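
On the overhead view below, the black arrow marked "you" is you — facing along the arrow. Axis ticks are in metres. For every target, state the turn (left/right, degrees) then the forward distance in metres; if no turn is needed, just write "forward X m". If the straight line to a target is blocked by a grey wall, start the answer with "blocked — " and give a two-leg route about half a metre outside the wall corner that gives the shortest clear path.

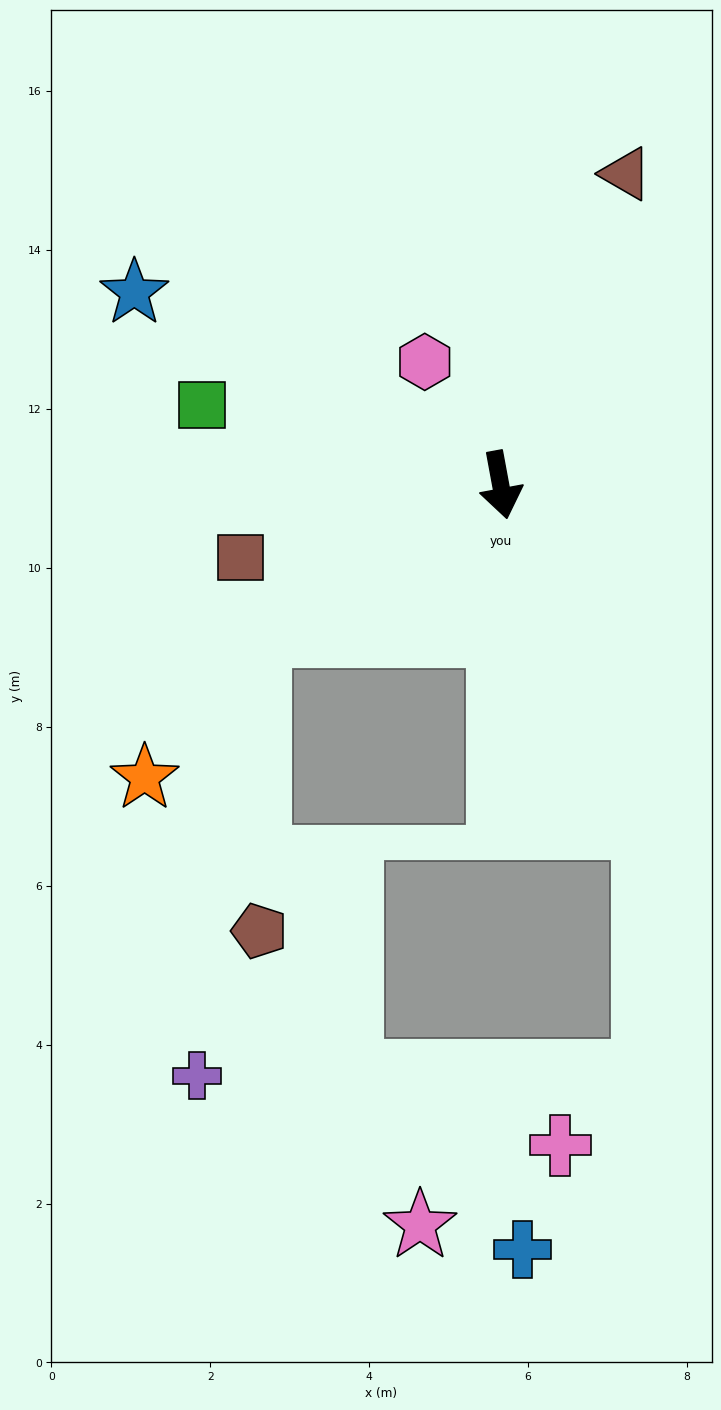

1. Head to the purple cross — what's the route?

blocked — turn right 69°, forward 3.6 m, then turn left 51°, forward 5.6 m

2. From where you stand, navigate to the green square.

turn right 115°, forward 3.9 m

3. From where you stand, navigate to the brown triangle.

turn left 148°, forward 4.2 m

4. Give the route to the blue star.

turn right 128°, forward 5.2 m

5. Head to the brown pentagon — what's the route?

blocked — turn right 69°, forward 3.6 m, then turn left 59°, forward 3.7 m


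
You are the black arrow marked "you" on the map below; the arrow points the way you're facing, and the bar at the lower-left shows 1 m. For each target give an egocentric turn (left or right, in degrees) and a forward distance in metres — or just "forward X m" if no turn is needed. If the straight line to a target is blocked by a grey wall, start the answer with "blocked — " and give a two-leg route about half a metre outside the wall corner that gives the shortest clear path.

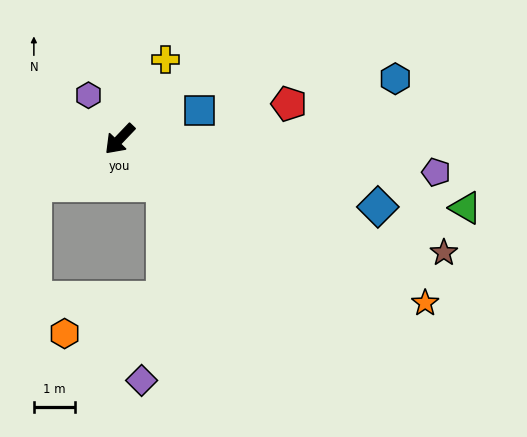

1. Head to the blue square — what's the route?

turn left 154°, forward 2.1 m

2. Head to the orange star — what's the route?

turn left 105°, forward 8.5 m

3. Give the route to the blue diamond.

turn left 119°, forward 6.5 m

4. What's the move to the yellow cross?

turn right 166°, forward 2.2 m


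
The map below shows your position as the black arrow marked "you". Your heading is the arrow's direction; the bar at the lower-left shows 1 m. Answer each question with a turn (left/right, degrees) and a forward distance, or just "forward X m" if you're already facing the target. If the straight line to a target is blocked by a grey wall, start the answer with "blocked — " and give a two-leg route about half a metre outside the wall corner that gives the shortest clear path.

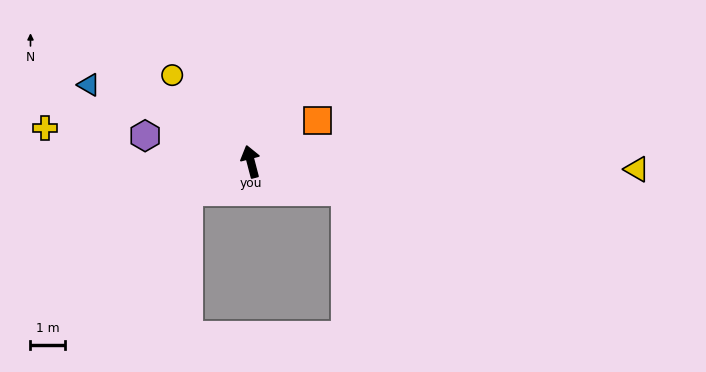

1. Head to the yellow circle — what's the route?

turn left 28°, forward 3.4 m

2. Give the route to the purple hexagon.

turn left 62°, forward 3.2 m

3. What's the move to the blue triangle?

turn left 50°, forward 5.2 m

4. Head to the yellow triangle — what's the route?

turn right 106°, forward 11.2 m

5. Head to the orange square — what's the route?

turn right 73°, forward 2.3 m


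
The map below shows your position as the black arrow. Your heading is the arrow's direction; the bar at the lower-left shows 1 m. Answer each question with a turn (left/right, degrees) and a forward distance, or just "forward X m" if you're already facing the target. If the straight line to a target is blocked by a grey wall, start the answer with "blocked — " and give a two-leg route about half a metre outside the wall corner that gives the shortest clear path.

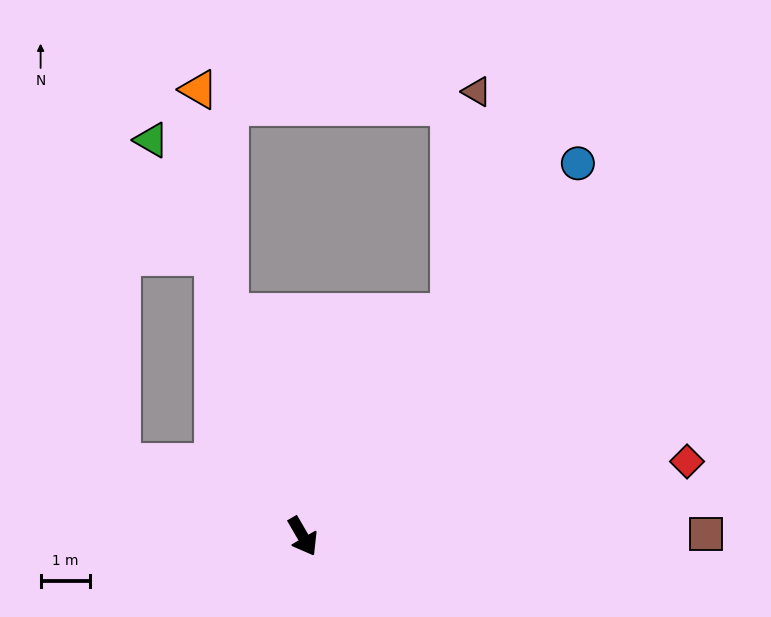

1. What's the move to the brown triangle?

blocked — turn left 116°, forward 5.4 m, then turn left 27°, forward 4.5 m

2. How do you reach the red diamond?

turn left 71°, forward 7.9 m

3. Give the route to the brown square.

turn left 60°, forward 8.1 m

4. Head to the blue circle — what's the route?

turn left 113°, forward 9.4 m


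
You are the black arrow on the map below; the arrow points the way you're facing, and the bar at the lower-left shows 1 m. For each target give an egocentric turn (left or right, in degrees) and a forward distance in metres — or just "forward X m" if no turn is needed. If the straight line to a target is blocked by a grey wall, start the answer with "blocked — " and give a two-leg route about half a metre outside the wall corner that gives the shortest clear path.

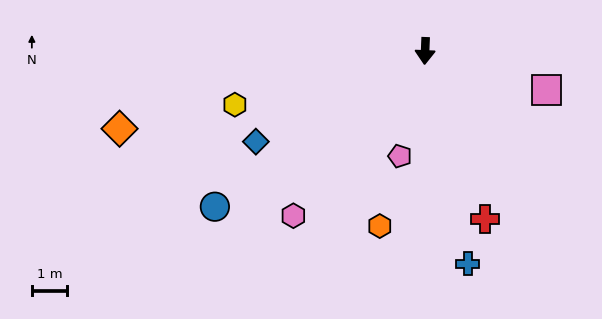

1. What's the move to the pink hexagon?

turn right 36°, forward 6.0 m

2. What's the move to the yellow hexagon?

turn right 72°, forward 5.6 m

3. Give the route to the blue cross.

turn left 14°, forward 6.1 m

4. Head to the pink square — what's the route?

turn left 75°, forward 3.6 m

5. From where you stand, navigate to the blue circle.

turn right 51°, forward 7.4 m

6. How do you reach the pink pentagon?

turn right 11°, forward 3.1 m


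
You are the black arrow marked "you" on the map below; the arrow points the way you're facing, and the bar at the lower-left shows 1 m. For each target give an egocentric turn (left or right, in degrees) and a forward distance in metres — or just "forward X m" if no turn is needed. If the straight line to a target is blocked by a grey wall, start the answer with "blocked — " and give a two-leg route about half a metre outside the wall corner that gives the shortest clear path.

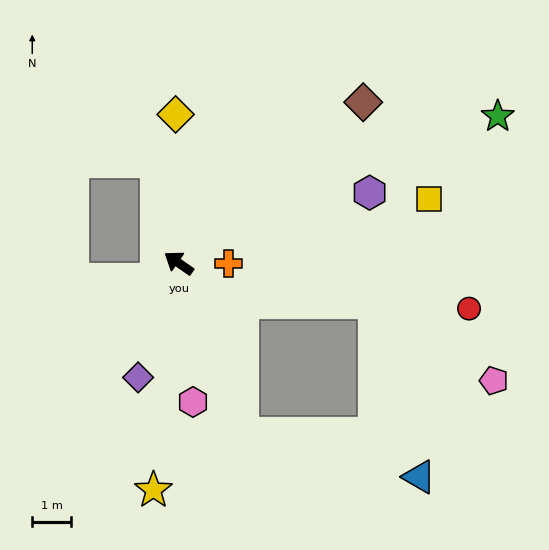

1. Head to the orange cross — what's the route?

turn right 145°, forward 1.3 m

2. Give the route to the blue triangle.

blocked — turn left 145°, forward 4.7 m, then turn left 56°, forward 4.7 m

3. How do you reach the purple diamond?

turn left 105°, forward 3.1 m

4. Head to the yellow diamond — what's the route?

turn right 54°, forward 3.9 m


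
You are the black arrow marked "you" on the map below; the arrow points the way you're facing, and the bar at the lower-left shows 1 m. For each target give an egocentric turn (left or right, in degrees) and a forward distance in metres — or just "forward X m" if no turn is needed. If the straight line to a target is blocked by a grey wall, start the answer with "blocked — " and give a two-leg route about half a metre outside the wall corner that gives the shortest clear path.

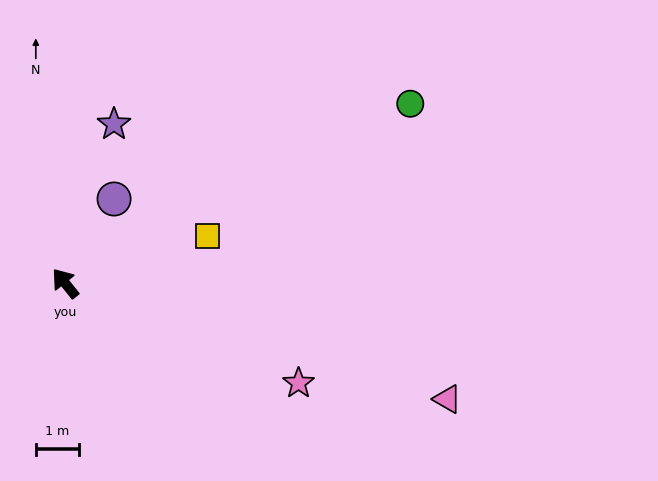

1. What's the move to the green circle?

turn right 101°, forward 9.1 m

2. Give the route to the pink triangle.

turn right 146°, forward 9.3 m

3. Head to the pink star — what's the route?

turn right 152°, forward 5.9 m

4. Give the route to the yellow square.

turn right 110°, forward 3.5 m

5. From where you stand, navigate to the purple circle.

turn right 69°, forward 2.3 m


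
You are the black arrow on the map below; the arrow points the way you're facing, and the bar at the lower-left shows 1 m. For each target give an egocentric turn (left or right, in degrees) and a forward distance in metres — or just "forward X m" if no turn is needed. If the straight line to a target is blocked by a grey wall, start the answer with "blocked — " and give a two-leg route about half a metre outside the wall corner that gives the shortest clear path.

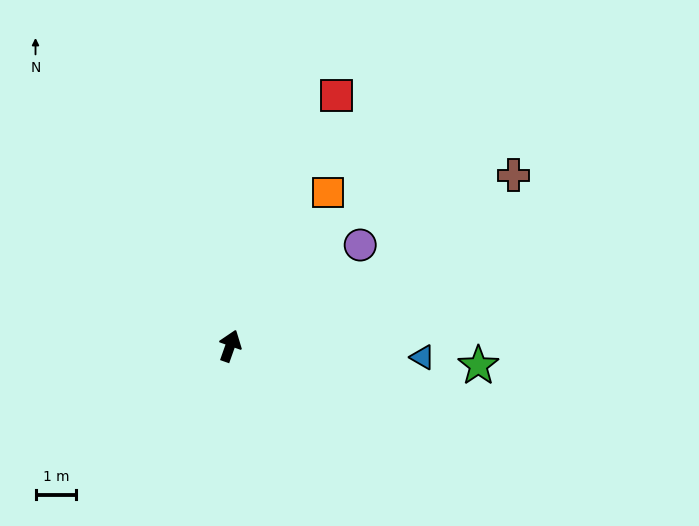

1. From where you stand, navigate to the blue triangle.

turn right 74°, forward 4.7 m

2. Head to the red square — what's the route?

turn right 4°, forward 6.7 m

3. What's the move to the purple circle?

turn right 33°, forward 4.0 m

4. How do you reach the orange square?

turn right 13°, forward 4.5 m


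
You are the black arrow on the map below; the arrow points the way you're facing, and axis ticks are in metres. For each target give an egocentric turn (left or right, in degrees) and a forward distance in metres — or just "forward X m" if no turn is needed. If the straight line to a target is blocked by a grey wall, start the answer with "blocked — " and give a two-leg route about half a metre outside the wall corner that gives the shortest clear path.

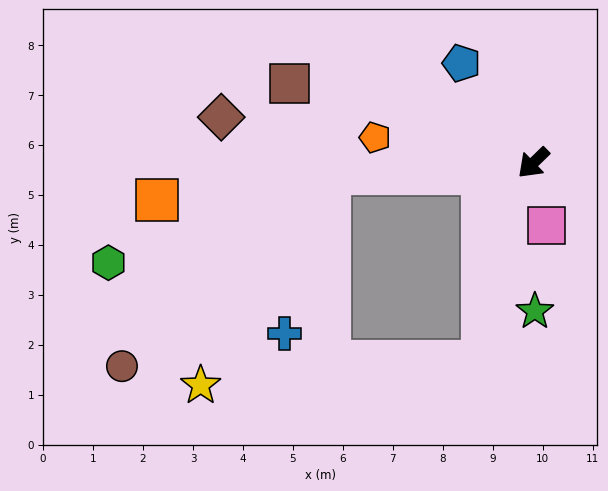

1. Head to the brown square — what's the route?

turn right 62°, forward 5.1 m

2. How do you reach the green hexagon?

blocked — turn right 41°, forward 4.1 m, then turn left 19°, forward 4.8 m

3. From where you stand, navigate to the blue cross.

blocked — turn right 41°, forward 4.1 m, then turn left 71°, forward 3.3 m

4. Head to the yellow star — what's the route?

blocked — turn right 41°, forward 4.1 m, then turn left 55°, forward 5.0 m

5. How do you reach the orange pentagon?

turn right 53°, forward 3.2 m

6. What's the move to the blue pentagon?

turn right 98°, forward 2.5 m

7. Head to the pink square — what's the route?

turn left 58°, forward 1.3 m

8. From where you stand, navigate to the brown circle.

blocked — turn right 41°, forward 4.1 m, then turn left 40°, forward 5.7 m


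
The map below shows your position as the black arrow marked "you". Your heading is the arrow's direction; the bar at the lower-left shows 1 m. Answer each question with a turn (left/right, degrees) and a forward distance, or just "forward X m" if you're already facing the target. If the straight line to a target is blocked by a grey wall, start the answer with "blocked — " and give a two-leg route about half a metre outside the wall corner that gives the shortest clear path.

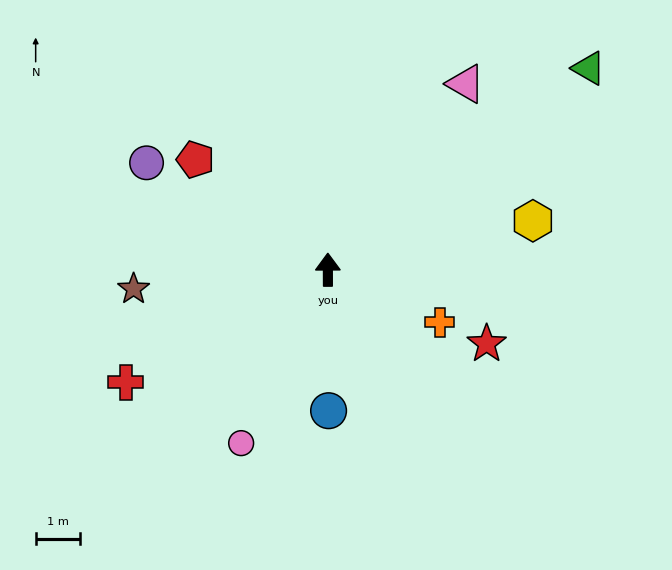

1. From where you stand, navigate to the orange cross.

turn right 115°, forward 2.8 m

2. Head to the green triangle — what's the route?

turn right 52°, forward 7.4 m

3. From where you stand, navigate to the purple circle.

turn left 59°, forward 4.7 m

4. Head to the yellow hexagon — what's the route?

turn right 77°, forward 4.8 m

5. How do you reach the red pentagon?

turn left 50°, forward 3.9 m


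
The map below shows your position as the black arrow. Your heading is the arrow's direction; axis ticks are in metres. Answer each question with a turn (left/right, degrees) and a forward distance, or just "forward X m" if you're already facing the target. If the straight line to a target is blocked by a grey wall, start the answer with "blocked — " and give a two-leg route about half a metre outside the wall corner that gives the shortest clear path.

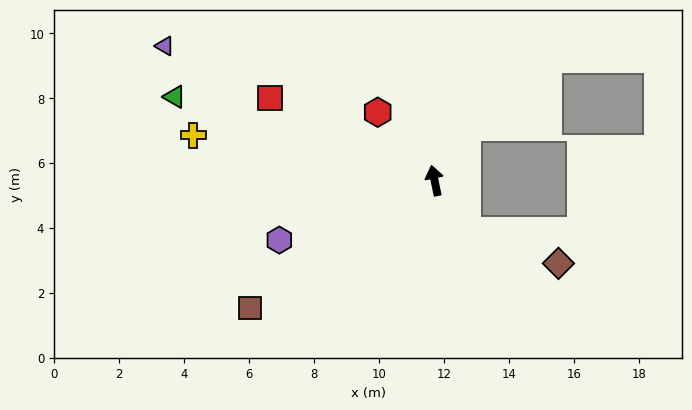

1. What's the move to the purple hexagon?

turn left 99°, forward 5.1 m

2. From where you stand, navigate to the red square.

turn left 52°, forward 5.7 m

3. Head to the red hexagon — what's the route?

turn left 28°, forward 2.7 m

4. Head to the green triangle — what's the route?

turn left 60°, forward 8.4 m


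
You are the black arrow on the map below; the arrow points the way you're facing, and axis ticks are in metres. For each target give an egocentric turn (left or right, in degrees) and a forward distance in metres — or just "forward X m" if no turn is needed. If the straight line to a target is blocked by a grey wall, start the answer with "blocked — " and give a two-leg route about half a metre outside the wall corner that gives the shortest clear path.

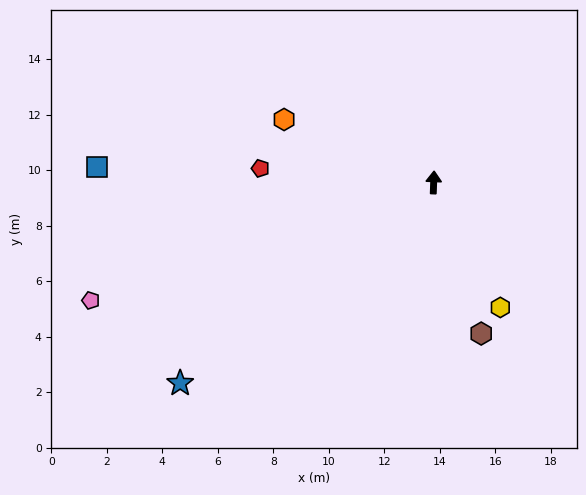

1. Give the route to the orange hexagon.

turn left 69°, forward 5.8 m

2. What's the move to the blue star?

turn left 131°, forward 11.7 m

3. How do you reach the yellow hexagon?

turn right 150°, forward 5.1 m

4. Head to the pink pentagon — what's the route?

turn left 111°, forward 13.1 m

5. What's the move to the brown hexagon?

turn right 160°, forward 5.7 m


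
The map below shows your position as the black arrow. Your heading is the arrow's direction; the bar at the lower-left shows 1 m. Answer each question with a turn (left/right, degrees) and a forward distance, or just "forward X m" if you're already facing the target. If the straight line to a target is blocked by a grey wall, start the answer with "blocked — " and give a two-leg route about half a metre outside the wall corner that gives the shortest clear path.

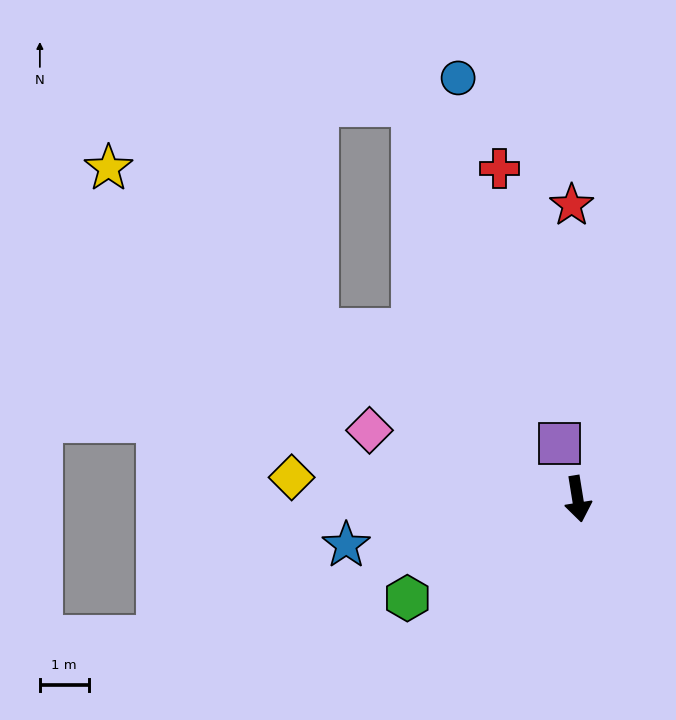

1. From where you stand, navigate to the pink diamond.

turn right 117°, forward 4.5 m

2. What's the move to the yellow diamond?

turn right 103°, forward 5.9 m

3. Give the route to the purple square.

turn right 171°, forward 1.2 m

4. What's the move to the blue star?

turn right 88°, forward 4.8 m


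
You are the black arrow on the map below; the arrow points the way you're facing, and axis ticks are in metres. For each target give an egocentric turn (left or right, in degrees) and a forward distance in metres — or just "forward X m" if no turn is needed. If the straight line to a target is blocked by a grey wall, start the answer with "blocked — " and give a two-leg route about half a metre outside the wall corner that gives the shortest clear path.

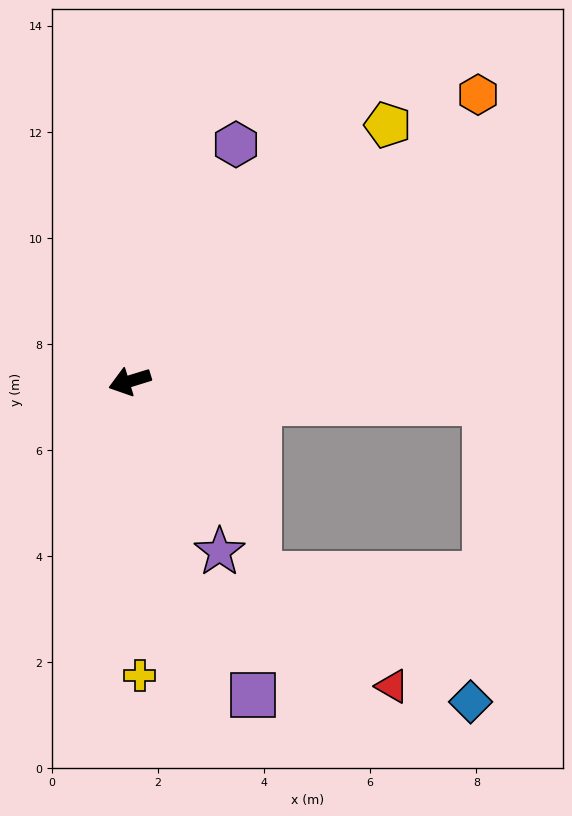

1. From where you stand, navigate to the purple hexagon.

turn right 131°, forward 4.9 m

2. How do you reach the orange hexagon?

turn right 158°, forward 8.5 m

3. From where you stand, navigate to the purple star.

turn left 101°, forward 3.6 m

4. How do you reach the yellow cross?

turn left 75°, forward 5.5 m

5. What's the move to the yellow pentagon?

turn right 152°, forward 6.9 m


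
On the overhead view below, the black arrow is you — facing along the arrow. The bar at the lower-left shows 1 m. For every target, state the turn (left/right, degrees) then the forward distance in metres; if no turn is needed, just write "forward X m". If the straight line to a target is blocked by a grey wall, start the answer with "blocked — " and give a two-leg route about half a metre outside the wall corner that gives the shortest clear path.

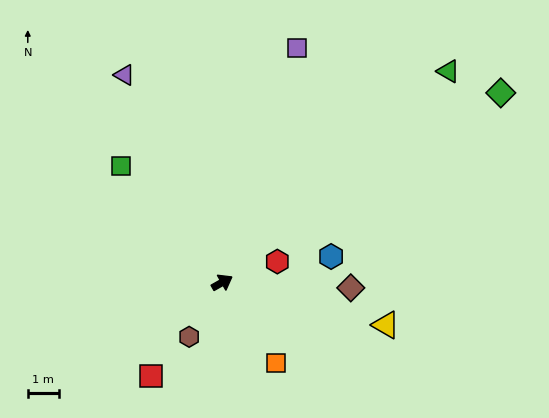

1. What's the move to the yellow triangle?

turn right 44°, forward 5.4 m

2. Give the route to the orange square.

turn right 86°, forward 3.1 m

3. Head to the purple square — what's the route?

turn left 43°, forward 7.9 m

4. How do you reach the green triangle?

turn left 13°, forward 9.9 m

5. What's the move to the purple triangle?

turn left 86°, forward 7.4 m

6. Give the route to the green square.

turn left 102°, forward 4.9 m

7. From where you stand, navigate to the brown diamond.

turn right 32°, forward 4.1 m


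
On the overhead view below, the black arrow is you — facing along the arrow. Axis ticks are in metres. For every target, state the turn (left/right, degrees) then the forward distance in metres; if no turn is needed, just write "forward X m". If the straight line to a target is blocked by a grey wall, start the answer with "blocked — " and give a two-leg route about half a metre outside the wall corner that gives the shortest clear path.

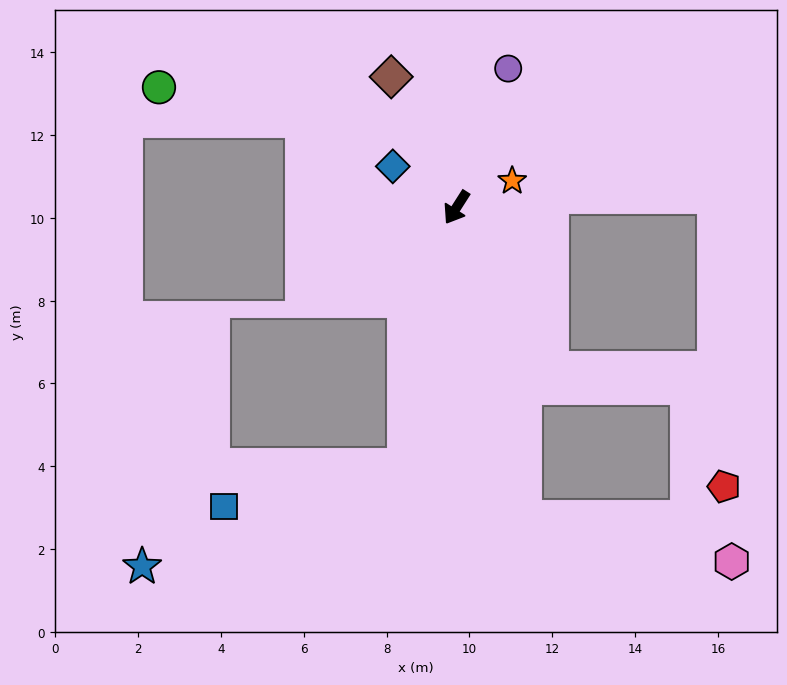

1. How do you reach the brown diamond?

turn right 121°, forward 3.5 m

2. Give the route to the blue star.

blocked — turn left 21°, forward 6.4 m, then turn right 57°, forward 6.8 m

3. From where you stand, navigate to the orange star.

turn left 148°, forward 1.5 m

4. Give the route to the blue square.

blocked — turn left 21°, forward 6.4 m, then turn right 66°, forward 4.5 m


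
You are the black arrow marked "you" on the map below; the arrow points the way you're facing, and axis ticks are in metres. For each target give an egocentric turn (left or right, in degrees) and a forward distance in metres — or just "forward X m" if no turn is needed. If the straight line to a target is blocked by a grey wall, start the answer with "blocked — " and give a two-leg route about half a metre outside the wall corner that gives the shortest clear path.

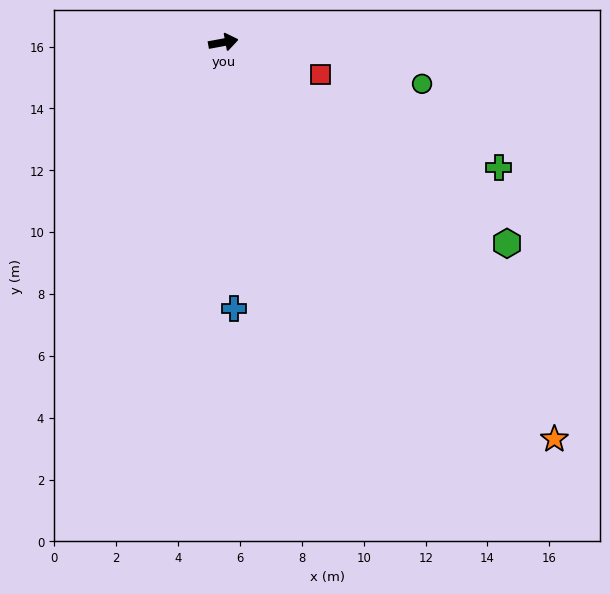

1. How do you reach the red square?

turn right 28°, forward 3.3 m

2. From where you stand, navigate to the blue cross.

turn right 98°, forward 8.6 m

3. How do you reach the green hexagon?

turn right 46°, forward 11.2 m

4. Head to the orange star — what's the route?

turn right 61°, forward 16.7 m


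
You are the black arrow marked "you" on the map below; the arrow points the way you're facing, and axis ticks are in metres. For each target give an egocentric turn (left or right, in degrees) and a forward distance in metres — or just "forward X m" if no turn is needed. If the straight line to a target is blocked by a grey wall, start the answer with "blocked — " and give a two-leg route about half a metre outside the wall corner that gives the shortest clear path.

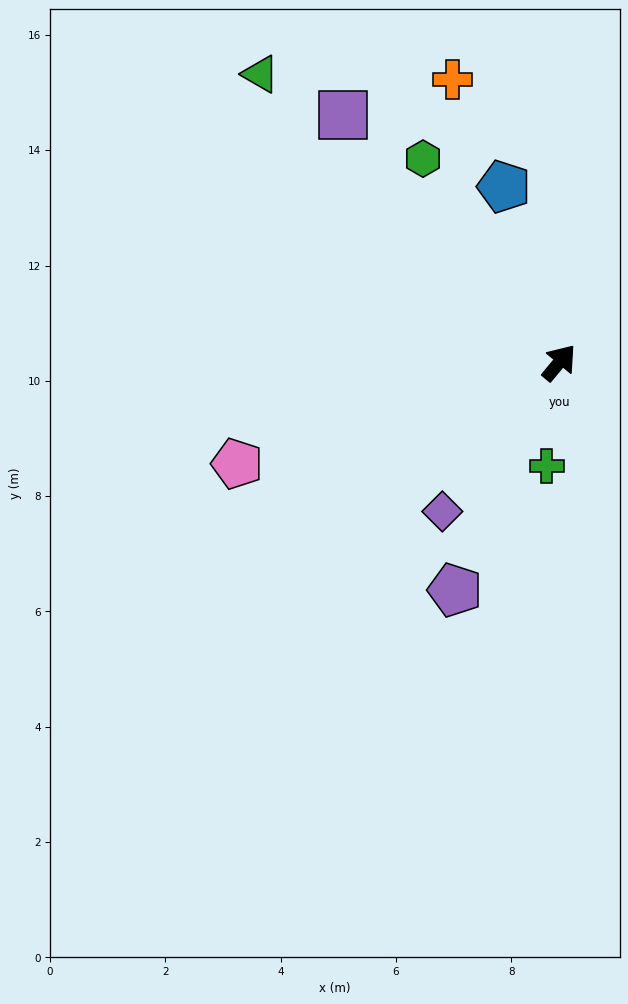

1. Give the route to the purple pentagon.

turn right 165°, forward 4.3 m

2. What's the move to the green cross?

turn right 147°, forward 1.8 m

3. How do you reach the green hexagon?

turn left 74°, forward 4.3 m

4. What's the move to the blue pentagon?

turn left 57°, forward 3.2 m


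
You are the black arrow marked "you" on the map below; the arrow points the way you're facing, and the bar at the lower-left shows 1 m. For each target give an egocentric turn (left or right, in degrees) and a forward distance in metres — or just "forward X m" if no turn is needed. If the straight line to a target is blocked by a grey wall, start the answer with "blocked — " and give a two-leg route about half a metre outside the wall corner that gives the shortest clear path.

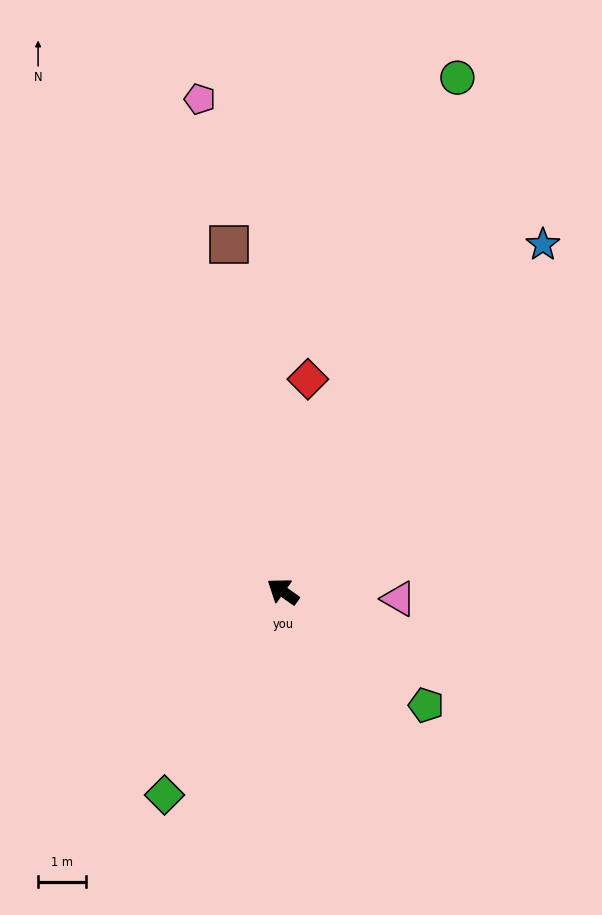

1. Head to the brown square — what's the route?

turn right 46°, forward 7.3 m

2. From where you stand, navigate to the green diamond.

turn left 95°, forward 4.9 m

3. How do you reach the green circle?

turn right 74°, forward 11.3 m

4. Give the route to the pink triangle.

turn right 148°, forward 2.4 m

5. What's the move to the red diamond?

turn right 61°, forward 4.4 m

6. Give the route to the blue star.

turn right 92°, forward 9.0 m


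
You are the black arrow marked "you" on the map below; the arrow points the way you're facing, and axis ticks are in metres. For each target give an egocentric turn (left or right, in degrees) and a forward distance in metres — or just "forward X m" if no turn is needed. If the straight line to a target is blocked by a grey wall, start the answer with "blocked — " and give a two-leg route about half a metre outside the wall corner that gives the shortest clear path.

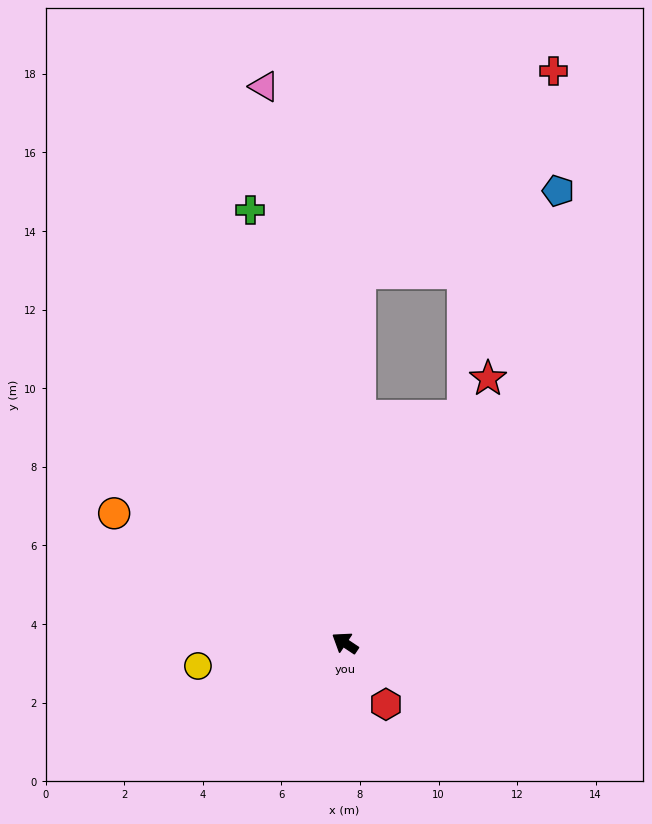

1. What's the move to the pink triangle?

turn right 48°, forward 14.3 m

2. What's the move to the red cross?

blocked — turn right 59°, forward 9.4 m, then turn right 41°, forward 7.1 m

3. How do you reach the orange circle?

turn left 4°, forward 6.7 m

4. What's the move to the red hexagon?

turn left 157°, forward 1.9 m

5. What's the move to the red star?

turn right 85°, forward 7.7 m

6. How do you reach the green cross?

turn right 44°, forward 11.3 m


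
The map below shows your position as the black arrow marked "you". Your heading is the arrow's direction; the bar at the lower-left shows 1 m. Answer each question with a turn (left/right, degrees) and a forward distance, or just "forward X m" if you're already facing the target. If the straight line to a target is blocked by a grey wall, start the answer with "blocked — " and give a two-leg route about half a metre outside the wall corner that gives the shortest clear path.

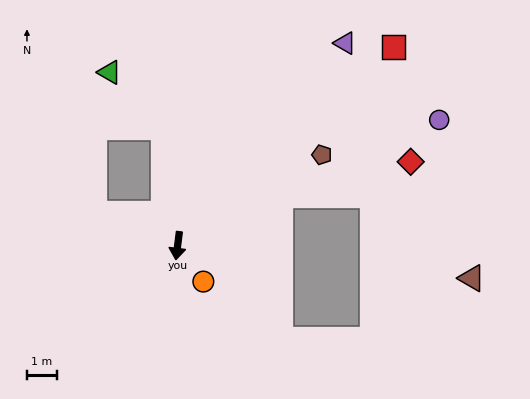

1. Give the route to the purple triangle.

turn left 148°, forward 8.7 m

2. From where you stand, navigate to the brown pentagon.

turn left 129°, forward 5.6 m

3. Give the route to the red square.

turn left 140°, forward 9.7 m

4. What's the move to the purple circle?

turn left 123°, forward 9.6 m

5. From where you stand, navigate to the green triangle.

blocked — turn right 166°, forward 3.9 m, then turn left 37°, forward 2.6 m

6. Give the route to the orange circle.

turn left 43°, forward 1.5 m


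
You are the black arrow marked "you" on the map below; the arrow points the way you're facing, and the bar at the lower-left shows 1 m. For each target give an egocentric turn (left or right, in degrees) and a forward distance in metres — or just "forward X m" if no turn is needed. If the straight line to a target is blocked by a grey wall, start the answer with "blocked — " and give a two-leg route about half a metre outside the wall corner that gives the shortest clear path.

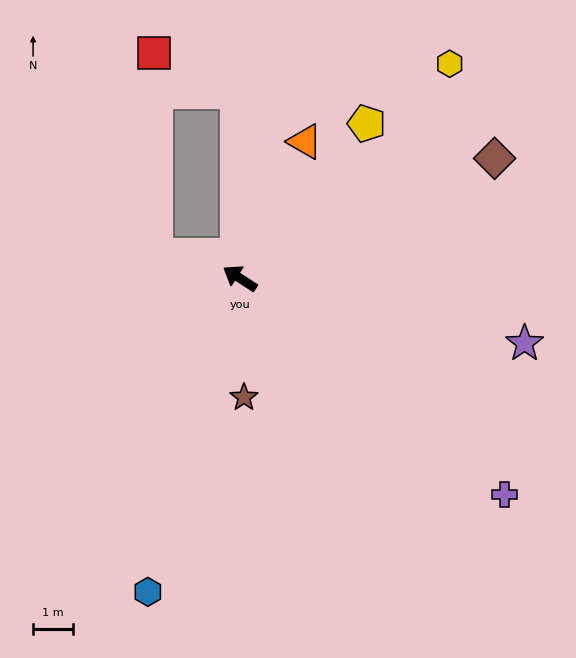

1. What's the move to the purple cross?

turn left 173°, forward 8.5 m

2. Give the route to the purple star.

turn right 160°, forward 7.3 m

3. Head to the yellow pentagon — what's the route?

turn right 97°, forward 5.0 m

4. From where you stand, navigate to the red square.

blocked — turn right 56°, forward 4.7 m, then turn left 64°, forward 2.3 m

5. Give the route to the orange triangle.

turn right 83°, forward 3.8 m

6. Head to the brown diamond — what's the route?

turn right 122°, forward 7.0 m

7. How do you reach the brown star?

turn left 125°, forward 3.0 m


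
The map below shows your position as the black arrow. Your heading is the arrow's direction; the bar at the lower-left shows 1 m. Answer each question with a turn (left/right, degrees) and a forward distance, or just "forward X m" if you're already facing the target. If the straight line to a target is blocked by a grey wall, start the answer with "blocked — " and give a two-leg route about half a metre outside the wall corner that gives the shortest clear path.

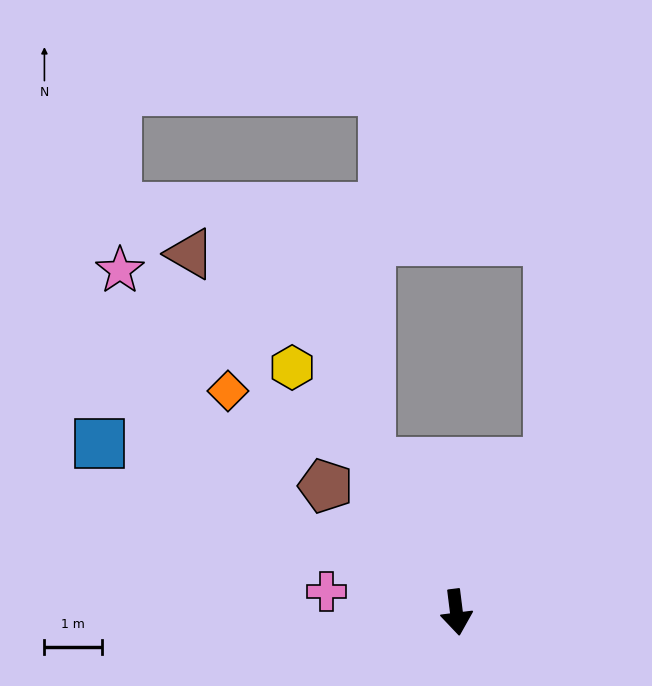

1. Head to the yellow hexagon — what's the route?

turn right 153°, forward 5.1 m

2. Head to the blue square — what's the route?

turn right 122°, forward 6.9 m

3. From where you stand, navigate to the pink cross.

turn right 106°, forward 2.3 m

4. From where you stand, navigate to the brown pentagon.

turn right 141°, forward 3.2 m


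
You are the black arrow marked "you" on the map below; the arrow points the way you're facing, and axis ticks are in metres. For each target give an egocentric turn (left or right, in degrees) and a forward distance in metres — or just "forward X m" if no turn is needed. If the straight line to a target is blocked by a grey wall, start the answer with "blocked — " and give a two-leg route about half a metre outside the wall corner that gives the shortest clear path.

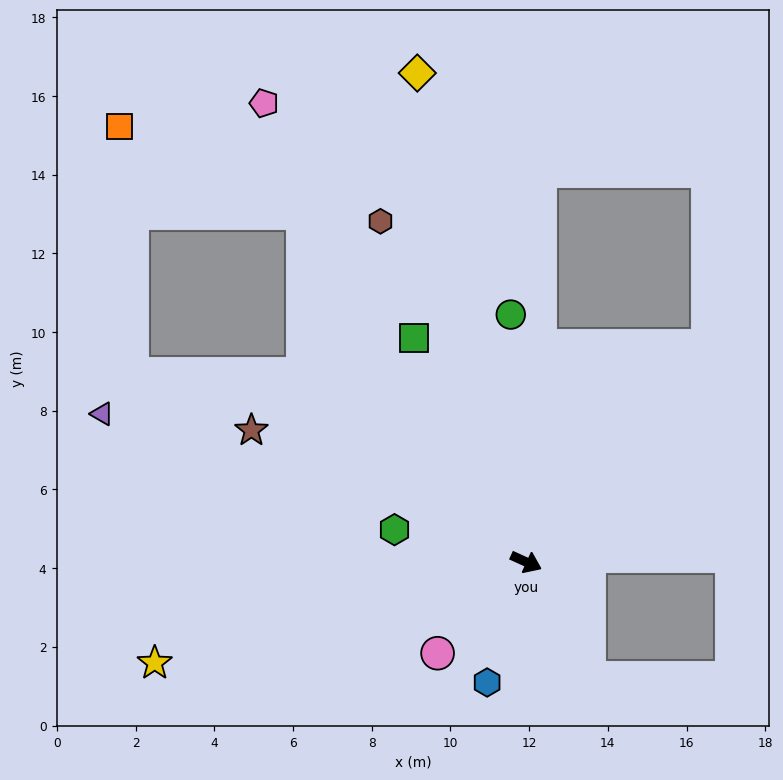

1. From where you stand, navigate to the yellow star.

turn right 140°, forward 9.8 m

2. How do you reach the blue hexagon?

turn right 83°, forward 3.2 m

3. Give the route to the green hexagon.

turn right 169°, forward 3.4 m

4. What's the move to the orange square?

blocked — turn left 147°, forward 10.5 m, then turn left 32°, forward 5.1 m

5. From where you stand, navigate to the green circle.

turn left 118°, forward 6.3 m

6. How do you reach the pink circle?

turn right 110°, forward 3.2 m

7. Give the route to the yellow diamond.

turn left 127°, forward 12.7 m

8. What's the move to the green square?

turn left 141°, forward 6.4 m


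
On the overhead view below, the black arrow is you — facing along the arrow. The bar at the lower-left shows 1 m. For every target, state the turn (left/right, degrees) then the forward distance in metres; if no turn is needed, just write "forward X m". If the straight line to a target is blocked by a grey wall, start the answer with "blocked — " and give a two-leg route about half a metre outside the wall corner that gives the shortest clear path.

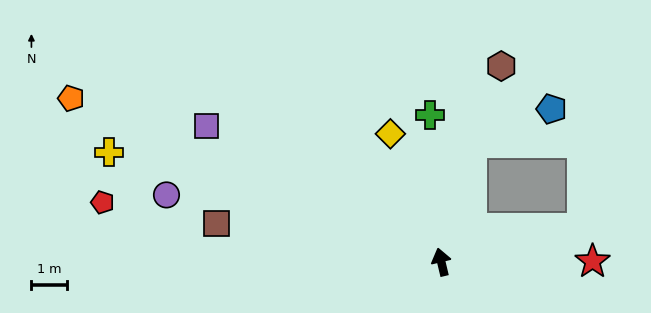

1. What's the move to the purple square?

turn left 47°, forward 7.7 m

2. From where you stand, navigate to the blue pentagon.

blocked — turn right 28°, forward 3.5 m, then turn right 52°, forward 2.4 m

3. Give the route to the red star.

turn right 103°, forward 4.3 m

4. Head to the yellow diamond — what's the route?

turn left 8°, forward 3.9 m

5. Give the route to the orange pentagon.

turn left 53°, forward 11.4 m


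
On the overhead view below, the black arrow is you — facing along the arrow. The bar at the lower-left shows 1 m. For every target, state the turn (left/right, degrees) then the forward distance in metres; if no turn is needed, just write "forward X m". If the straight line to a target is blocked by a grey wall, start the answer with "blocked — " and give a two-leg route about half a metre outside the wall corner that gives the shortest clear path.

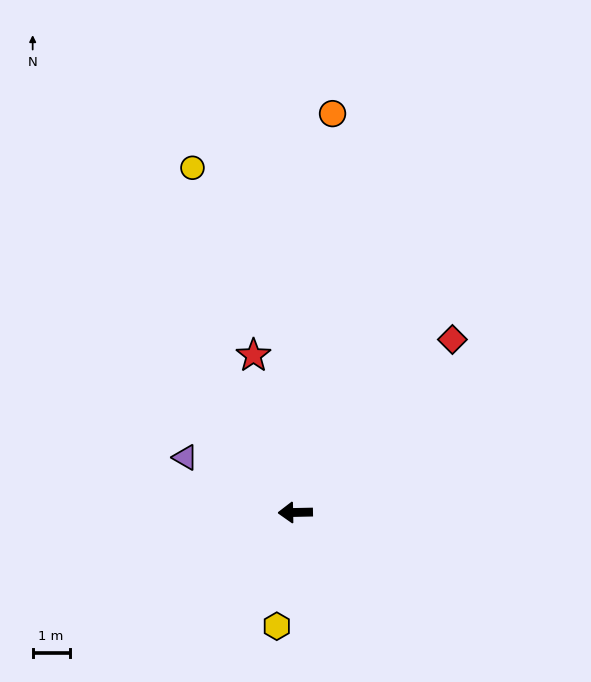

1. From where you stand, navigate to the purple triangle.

turn right 28°, forward 3.3 m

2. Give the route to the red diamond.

turn right 133°, forward 6.3 m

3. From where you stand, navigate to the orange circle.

turn right 97°, forward 10.8 m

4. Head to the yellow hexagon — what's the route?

turn left 80°, forward 3.1 m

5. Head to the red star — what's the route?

turn right 76°, forward 4.4 m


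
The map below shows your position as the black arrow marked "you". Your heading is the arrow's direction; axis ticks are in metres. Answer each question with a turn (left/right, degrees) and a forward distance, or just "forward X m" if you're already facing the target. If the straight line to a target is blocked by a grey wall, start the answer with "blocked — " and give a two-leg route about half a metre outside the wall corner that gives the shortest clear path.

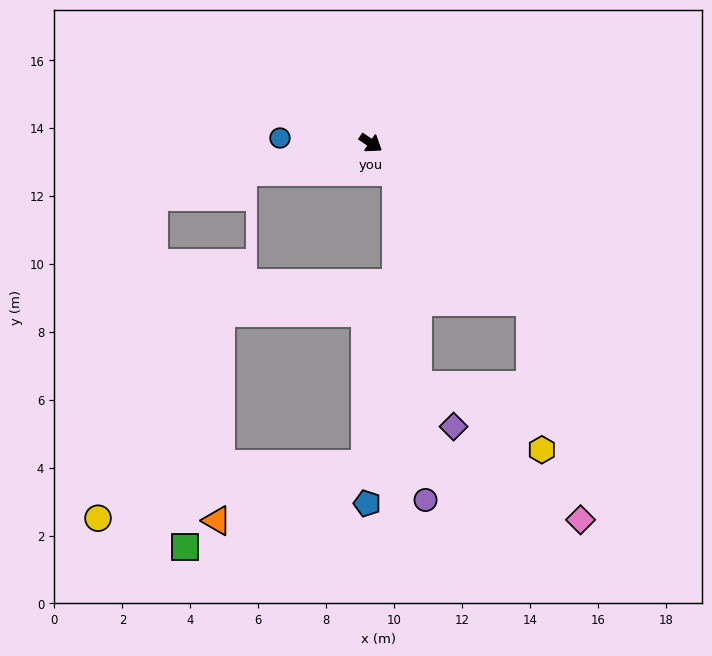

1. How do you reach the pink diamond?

blocked — turn right 11°, forward 6.6 m, then turn right 32°, forward 6.6 m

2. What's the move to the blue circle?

turn right 149°, forward 2.7 m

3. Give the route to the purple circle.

blocked — turn right 15°, forward 1.1 m, then turn right 36°, forward 9.7 m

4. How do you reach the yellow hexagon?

blocked — turn right 11°, forward 6.6 m, then turn right 41°, forward 4.4 m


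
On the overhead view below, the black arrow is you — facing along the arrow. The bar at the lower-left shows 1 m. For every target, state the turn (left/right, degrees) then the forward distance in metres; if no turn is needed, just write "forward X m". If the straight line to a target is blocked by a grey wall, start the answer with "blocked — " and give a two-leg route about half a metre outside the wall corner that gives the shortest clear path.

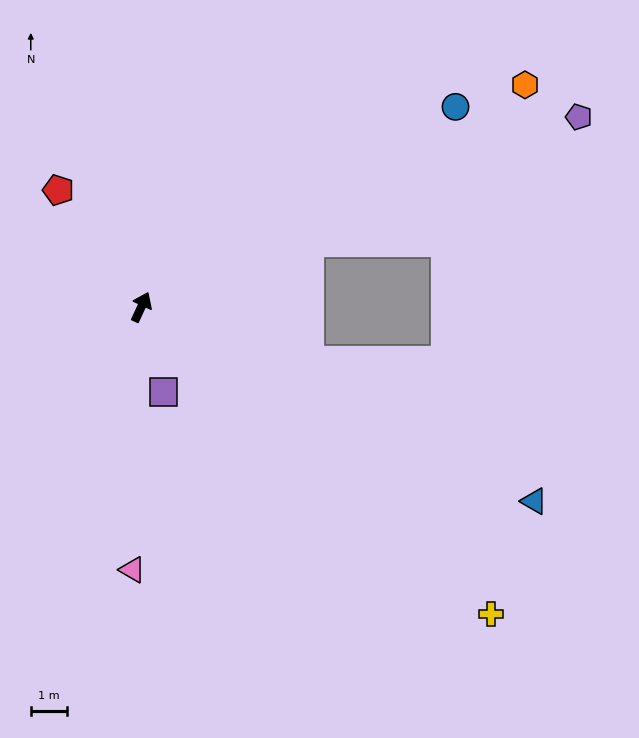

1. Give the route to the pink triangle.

turn right 157°, forward 7.3 m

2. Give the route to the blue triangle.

turn right 92°, forward 12.1 m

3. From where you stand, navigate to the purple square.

turn right 141°, forward 2.4 m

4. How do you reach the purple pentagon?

turn right 42°, forward 13.2 m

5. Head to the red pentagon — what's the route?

turn left 60°, forward 4.0 m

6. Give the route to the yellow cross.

turn right 106°, forward 12.9 m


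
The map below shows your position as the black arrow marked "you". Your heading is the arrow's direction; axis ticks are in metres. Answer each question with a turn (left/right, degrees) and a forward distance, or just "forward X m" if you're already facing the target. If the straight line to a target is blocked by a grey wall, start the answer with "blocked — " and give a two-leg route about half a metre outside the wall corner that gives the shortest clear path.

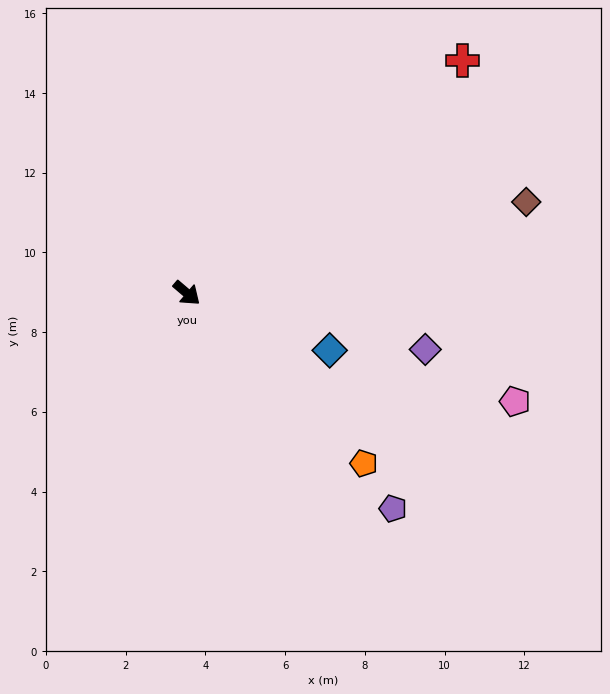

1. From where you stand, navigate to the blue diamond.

turn left 19°, forward 3.9 m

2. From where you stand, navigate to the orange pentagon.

turn right 3°, forward 6.2 m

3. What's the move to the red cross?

turn left 81°, forward 9.1 m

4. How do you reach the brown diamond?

turn left 55°, forward 8.8 m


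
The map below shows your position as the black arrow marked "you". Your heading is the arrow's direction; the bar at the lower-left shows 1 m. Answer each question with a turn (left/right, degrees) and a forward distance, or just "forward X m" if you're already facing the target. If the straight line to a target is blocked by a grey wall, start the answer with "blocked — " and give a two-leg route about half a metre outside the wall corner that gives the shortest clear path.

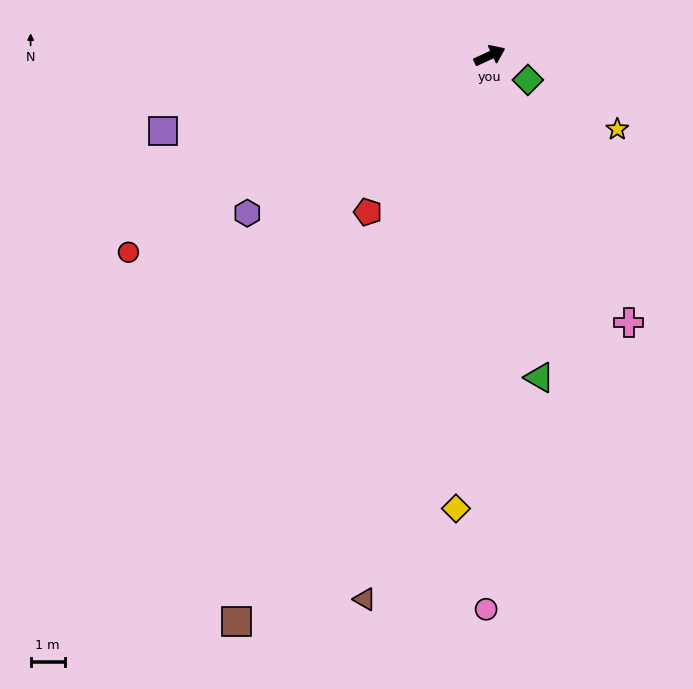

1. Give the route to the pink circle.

turn right 115°, forward 16.2 m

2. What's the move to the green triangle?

turn right 106°, forward 9.6 m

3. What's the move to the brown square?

turn right 139°, forward 18.2 m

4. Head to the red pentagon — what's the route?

turn right 153°, forward 5.8 m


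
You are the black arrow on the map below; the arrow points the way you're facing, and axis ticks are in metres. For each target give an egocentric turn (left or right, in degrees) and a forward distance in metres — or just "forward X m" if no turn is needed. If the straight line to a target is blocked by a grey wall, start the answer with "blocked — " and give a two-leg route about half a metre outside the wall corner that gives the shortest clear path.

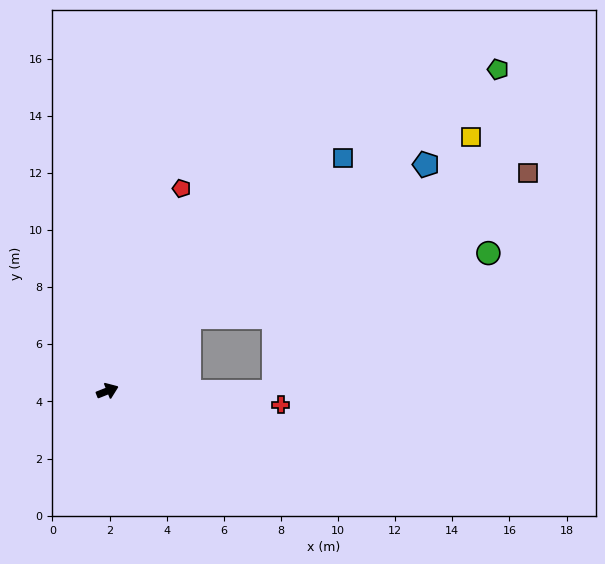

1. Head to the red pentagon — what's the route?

turn left 48°, forward 7.5 m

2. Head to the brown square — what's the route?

blocked — turn left 20°, forward 3.9 m, then turn right 19°, forward 12.9 m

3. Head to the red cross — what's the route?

turn right 26°, forward 6.1 m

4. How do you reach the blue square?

turn left 23°, forward 11.6 m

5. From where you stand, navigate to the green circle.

blocked — turn left 20°, forward 3.9 m, then turn right 30°, forward 10.7 m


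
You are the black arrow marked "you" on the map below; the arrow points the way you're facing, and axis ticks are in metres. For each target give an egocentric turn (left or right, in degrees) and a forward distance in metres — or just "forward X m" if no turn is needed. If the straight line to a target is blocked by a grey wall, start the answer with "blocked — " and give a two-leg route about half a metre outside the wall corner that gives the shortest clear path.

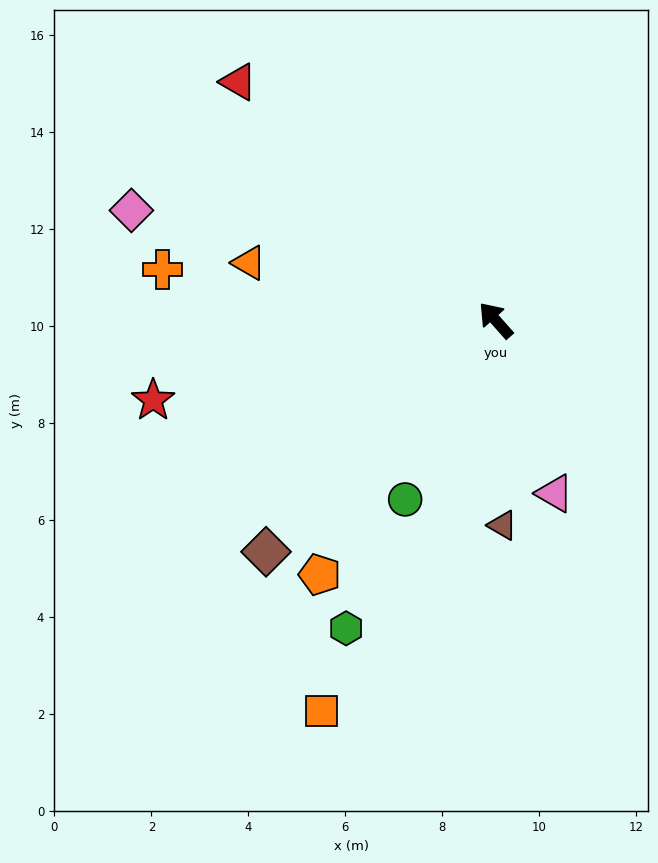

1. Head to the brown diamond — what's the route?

turn left 94°, forward 6.7 m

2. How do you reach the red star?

turn left 62°, forward 7.3 m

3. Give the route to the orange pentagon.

turn left 104°, forward 6.4 m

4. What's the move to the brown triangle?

turn left 140°, forward 4.2 m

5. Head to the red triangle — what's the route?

turn left 6°, forward 7.2 m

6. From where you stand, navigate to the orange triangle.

turn left 35°, forward 5.2 m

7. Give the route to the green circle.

turn left 112°, forward 4.1 m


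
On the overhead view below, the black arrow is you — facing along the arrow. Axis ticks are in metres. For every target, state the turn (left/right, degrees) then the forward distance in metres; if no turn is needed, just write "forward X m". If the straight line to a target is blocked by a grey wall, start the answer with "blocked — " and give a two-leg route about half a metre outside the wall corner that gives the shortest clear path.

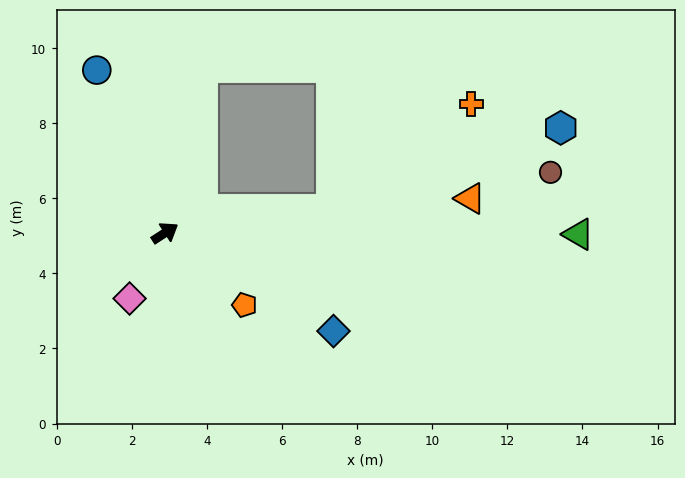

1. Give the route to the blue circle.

turn left 80°, forward 4.7 m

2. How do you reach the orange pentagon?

turn right 75°, forward 2.9 m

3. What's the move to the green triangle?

turn right 33°, forward 11.0 m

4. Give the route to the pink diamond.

turn right 151°, forward 2.0 m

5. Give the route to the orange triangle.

turn right 26°, forward 8.2 m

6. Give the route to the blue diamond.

turn right 63°, forward 5.2 m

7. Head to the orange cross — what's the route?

blocked — turn right 25°, forward 4.5 m, then turn left 29°, forward 4.7 m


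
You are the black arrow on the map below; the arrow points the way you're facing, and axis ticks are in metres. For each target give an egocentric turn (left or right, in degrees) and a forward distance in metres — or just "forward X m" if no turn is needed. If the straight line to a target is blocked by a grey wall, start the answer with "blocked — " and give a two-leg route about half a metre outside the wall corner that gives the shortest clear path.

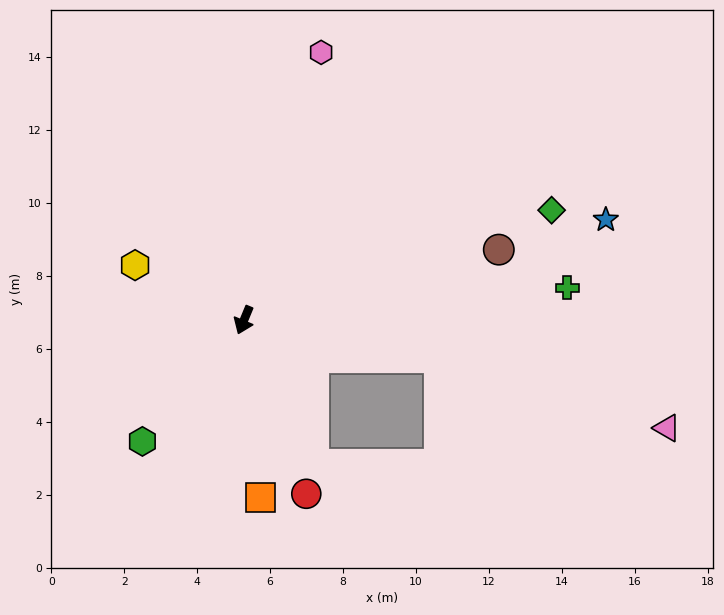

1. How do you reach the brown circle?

turn left 128°, forward 7.3 m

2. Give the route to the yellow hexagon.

turn right 94°, forward 3.3 m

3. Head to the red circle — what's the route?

turn left 42°, forward 5.1 m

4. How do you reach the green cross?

turn left 118°, forward 8.9 m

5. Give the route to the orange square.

turn left 28°, forward 4.9 m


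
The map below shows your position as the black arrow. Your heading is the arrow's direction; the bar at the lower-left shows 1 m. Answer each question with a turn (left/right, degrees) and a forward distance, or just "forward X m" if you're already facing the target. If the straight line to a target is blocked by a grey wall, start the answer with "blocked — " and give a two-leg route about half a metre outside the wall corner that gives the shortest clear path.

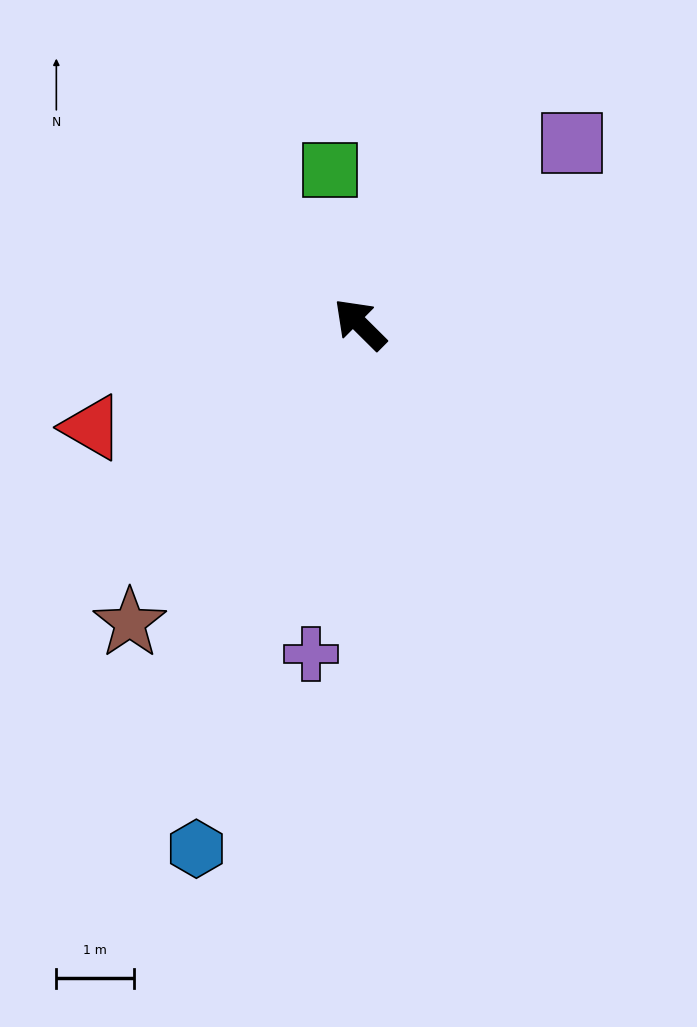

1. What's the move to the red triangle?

turn left 66°, forward 3.7 m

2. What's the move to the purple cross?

turn left 126°, forward 4.3 m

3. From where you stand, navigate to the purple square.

turn right 95°, forward 3.6 m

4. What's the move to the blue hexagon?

turn left 118°, forward 7.1 m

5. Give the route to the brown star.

turn left 97°, forward 4.9 m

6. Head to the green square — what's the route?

turn right 34°, forward 2.0 m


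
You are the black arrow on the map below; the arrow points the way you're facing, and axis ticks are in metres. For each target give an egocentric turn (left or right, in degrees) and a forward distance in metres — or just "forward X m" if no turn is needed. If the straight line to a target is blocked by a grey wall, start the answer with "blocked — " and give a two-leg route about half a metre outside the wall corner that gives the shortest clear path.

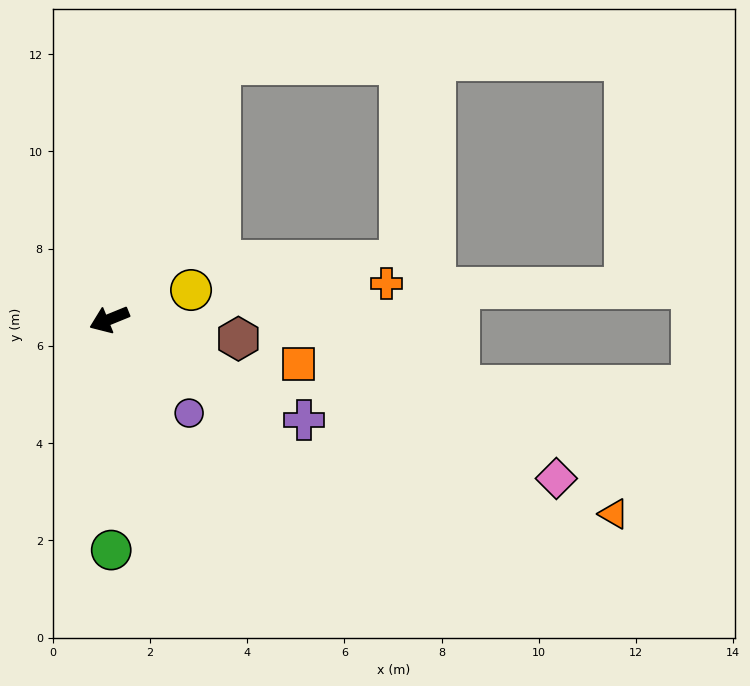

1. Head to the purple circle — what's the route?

turn left 108°, forward 2.5 m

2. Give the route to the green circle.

turn left 68°, forward 4.7 m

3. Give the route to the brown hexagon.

turn left 149°, forward 2.7 m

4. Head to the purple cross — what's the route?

turn left 130°, forward 4.5 m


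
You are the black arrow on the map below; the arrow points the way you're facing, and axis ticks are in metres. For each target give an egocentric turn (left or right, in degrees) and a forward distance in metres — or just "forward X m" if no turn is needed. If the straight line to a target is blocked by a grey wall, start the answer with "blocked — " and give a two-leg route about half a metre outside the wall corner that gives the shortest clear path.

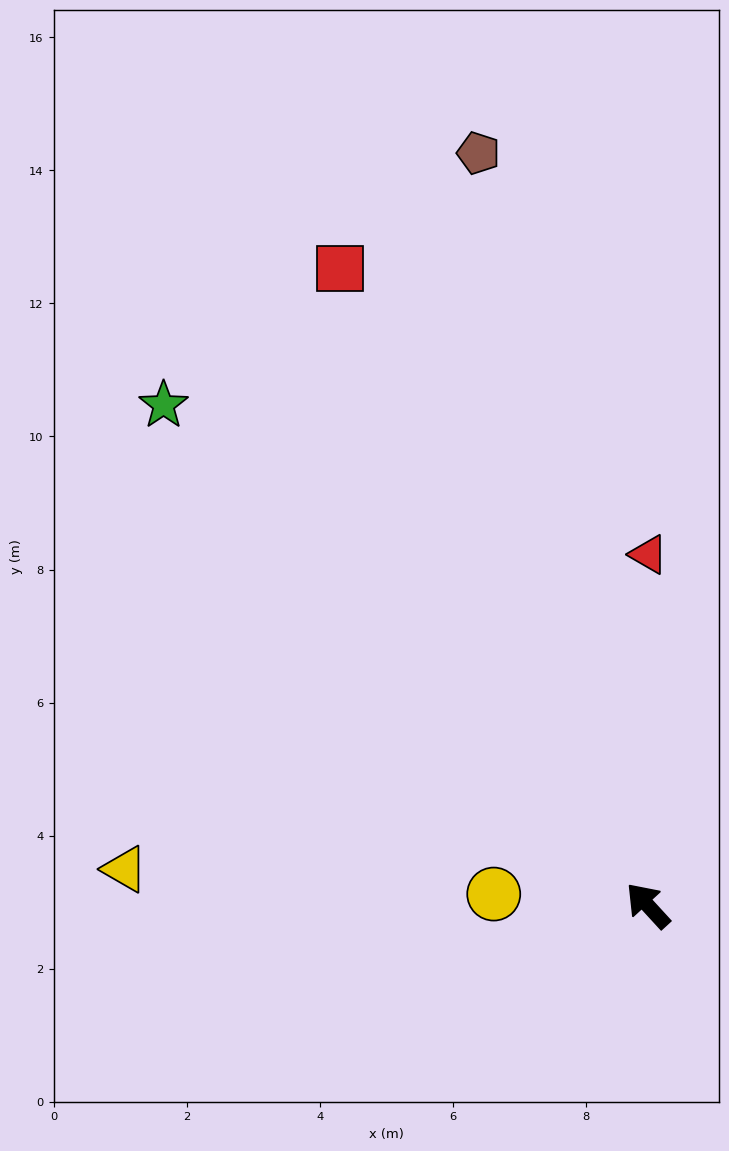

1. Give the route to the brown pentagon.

turn right 30°, forward 11.6 m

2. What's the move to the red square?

turn right 17°, forward 10.6 m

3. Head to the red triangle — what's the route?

turn right 43°, forward 5.3 m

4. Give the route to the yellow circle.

turn left 43°, forward 2.3 m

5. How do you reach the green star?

forward 10.5 m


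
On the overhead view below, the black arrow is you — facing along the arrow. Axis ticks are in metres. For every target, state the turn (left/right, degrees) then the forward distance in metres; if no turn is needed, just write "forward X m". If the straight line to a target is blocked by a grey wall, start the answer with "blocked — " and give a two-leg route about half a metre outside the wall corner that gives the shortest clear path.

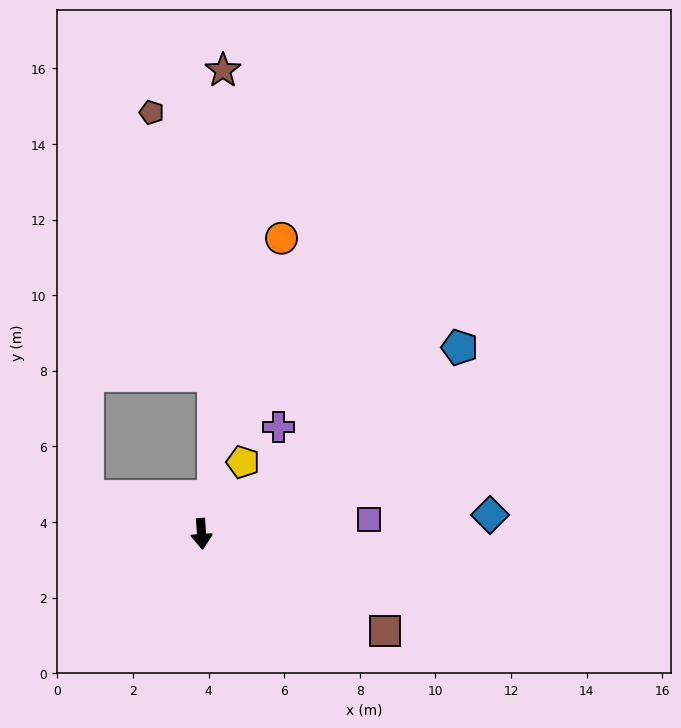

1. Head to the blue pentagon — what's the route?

turn left 122°, forward 8.4 m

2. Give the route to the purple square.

turn left 91°, forward 4.4 m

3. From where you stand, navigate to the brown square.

turn left 58°, forward 5.5 m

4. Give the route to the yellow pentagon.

turn left 146°, forward 2.2 m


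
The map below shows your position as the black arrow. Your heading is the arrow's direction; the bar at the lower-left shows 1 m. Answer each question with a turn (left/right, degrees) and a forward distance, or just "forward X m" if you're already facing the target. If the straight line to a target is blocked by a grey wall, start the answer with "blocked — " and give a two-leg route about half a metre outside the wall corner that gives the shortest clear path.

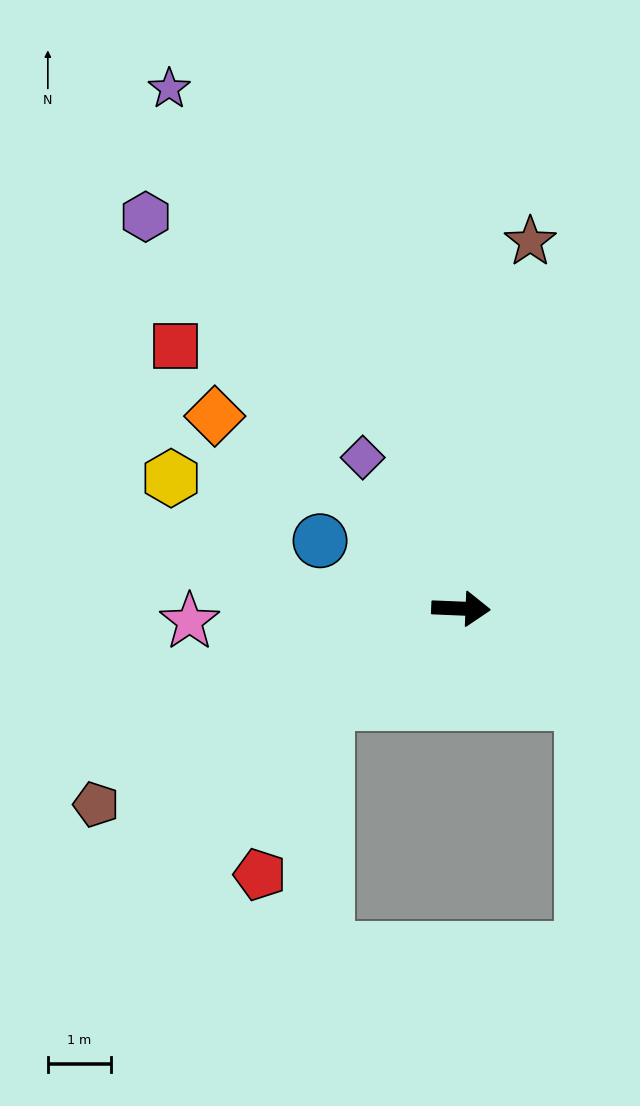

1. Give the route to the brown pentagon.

turn right 149°, forward 6.6 m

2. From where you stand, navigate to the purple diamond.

turn left 125°, forward 2.9 m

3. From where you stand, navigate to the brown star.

turn left 82°, forward 5.9 m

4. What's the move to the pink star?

turn right 175°, forward 4.3 m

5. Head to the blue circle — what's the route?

turn left 157°, forward 2.5 m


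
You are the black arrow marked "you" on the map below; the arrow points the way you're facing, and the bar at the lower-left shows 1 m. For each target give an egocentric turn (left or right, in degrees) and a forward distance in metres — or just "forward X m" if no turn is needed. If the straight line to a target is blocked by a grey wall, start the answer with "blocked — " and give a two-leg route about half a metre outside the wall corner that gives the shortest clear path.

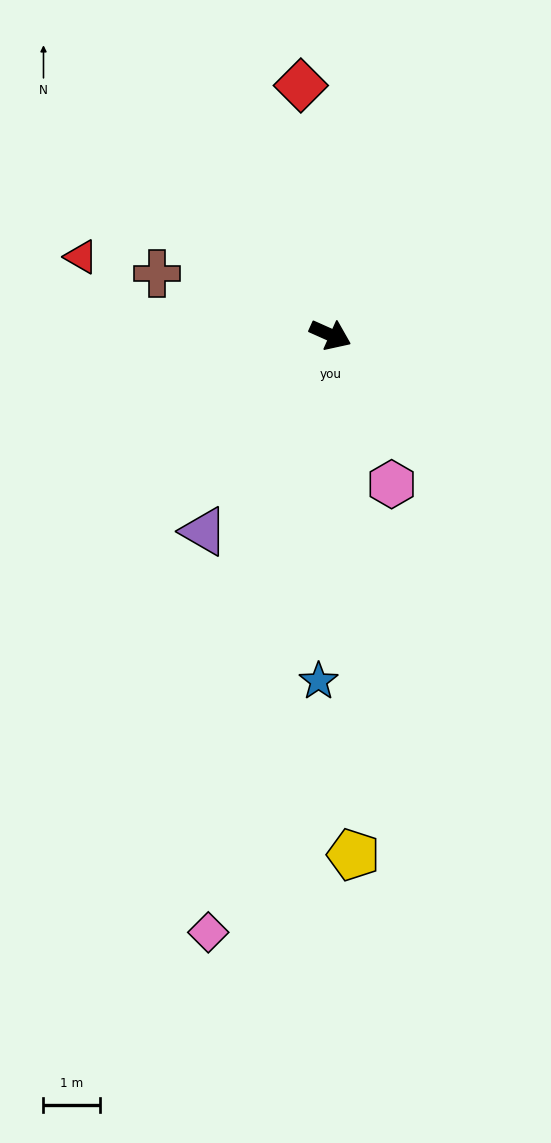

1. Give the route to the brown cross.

turn right 175°, forward 3.3 m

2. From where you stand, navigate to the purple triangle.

turn right 99°, forward 4.1 m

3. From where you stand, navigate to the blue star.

turn right 68°, forward 6.1 m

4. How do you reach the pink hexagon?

turn right 44°, forward 2.9 m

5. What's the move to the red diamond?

turn left 121°, forward 4.5 m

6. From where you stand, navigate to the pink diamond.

turn right 77°, forward 10.8 m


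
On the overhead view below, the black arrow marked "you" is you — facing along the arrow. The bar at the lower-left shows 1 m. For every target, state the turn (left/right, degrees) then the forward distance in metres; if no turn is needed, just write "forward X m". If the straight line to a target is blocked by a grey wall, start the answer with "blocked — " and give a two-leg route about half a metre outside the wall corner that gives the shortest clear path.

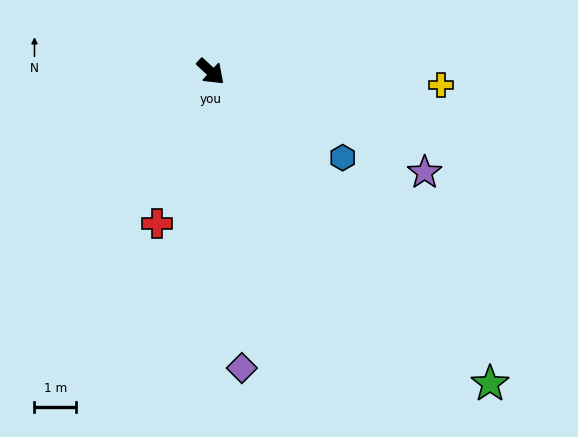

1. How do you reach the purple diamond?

turn right 41°, forward 7.2 m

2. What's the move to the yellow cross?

turn left 40°, forward 5.6 m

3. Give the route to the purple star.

turn left 18°, forward 5.7 m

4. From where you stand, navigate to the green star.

turn right 5°, forward 10.1 m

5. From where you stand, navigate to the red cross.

turn right 67°, forward 3.9 m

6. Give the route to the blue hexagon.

turn left 10°, forward 3.8 m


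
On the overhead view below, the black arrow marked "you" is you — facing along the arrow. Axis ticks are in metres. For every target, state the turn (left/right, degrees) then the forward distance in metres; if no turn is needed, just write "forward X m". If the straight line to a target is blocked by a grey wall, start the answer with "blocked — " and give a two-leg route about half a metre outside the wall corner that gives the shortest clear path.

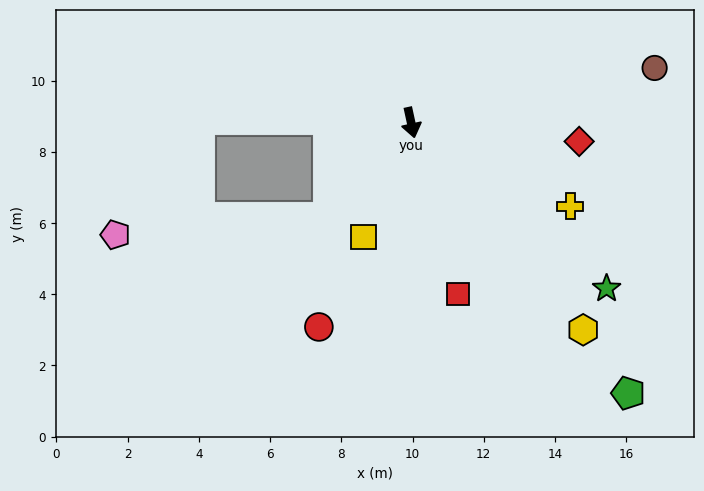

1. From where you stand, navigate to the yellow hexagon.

turn left 27°, forward 7.6 m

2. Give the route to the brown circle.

turn left 90°, forward 7.0 m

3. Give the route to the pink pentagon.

blocked — turn right 53°, forward 3.5 m, then turn right 45°, forward 6.0 m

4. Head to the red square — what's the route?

turn left 3°, forward 5.0 m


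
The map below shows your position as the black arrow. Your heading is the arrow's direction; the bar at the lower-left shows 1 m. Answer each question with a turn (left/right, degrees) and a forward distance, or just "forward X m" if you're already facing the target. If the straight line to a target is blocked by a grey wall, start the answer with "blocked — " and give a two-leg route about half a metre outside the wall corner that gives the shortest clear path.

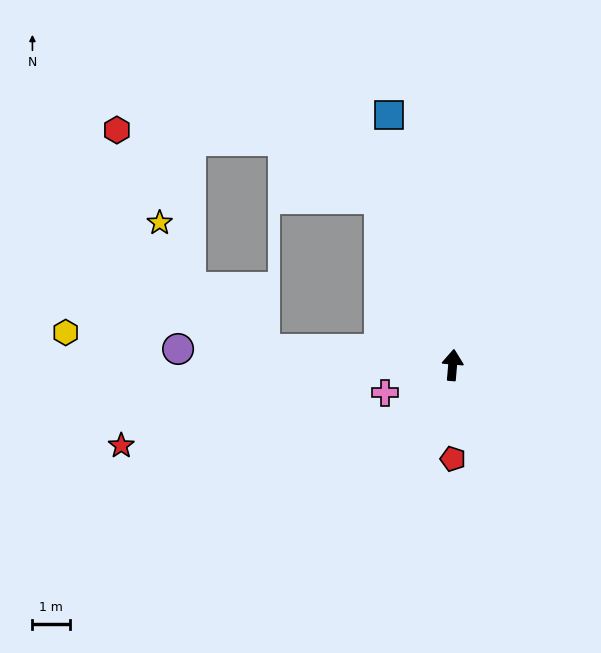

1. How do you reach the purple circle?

turn left 92°, forward 7.3 m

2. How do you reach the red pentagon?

turn right 175°, forward 2.5 m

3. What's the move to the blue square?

turn left 19°, forward 6.9 m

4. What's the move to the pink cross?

turn left 117°, forward 1.9 m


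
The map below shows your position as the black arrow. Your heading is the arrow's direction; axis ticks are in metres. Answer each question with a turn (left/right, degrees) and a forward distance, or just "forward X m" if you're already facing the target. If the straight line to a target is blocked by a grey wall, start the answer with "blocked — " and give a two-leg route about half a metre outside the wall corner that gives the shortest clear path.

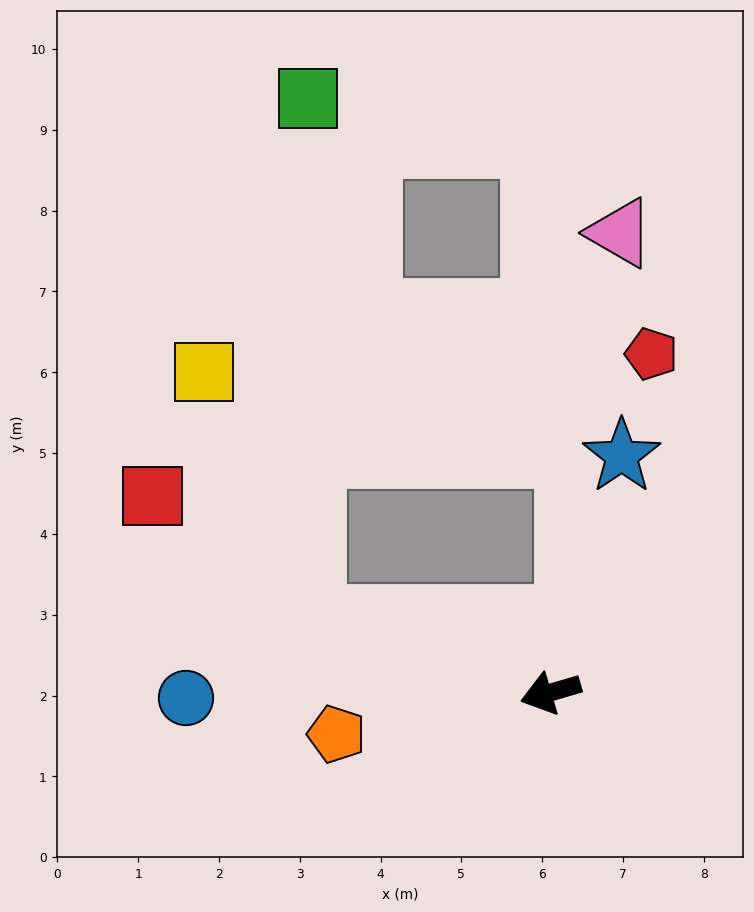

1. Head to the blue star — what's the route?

turn right 123°, forward 3.1 m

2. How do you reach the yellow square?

blocked — turn right 33°, forward 3.1 m, then turn right 50°, forward 3.3 m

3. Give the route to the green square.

blocked — turn right 33°, forward 3.1 m, then turn right 73°, forward 6.4 m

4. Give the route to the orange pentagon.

turn right 5°, forward 2.7 m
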